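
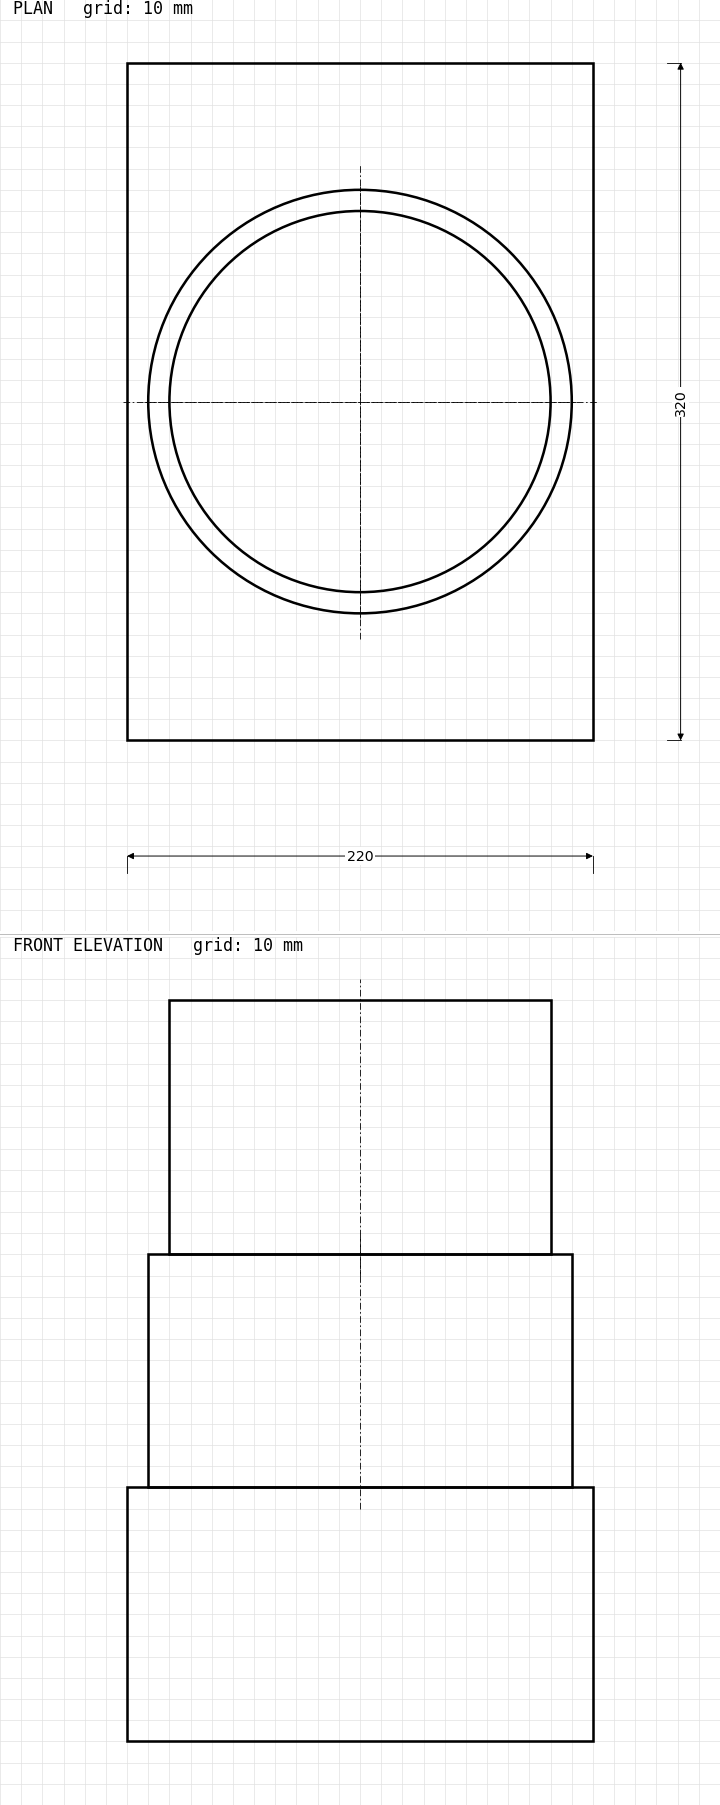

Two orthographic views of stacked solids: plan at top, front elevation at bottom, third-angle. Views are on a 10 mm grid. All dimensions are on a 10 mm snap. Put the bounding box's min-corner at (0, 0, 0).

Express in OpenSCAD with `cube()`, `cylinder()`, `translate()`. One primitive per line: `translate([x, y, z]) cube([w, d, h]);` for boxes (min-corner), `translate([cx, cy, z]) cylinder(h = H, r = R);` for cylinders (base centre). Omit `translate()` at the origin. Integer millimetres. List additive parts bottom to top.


cube([220, 320, 120]);
translate([110, 160, 120]) cylinder(h = 110, r = 100);
translate([110, 160, 230]) cylinder(h = 120, r = 90);


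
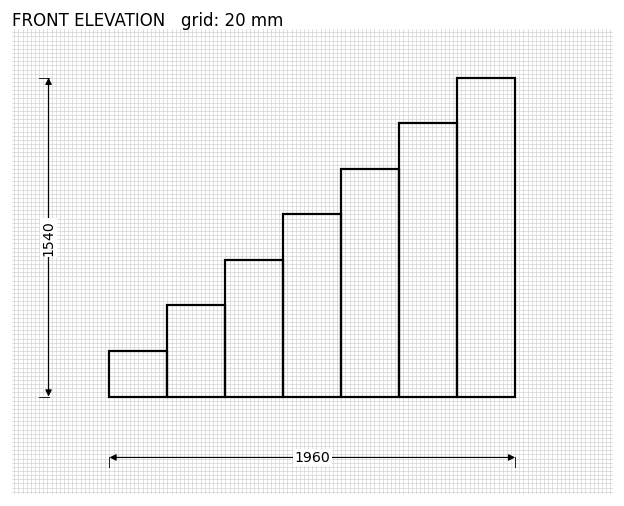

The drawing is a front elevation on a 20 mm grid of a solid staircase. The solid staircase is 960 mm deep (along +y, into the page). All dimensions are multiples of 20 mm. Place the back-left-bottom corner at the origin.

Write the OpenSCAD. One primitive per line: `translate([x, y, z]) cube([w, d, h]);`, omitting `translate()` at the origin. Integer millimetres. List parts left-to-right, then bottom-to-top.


cube([280, 960, 220]);
translate([280, 0, 0]) cube([280, 960, 440]);
translate([560, 0, 0]) cube([280, 960, 660]);
translate([840, 0, 0]) cube([280, 960, 880]);
translate([1120, 0, 0]) cube([280, 960, 1100]);
translate([1400, 0, 0]) cube([280, 960, 1320]);
translate([1680, 0, 0]) cube([280, 960, 1540]);


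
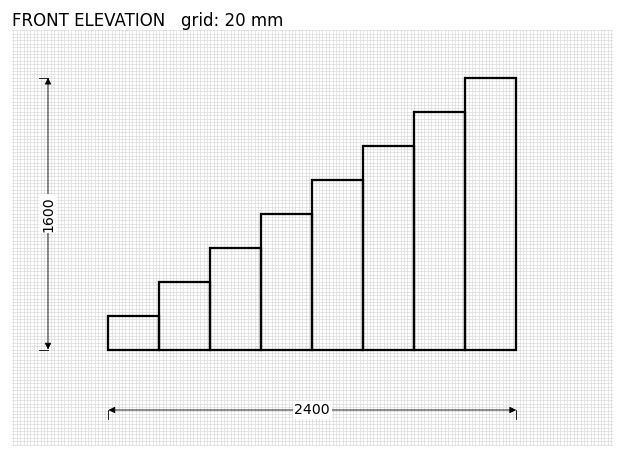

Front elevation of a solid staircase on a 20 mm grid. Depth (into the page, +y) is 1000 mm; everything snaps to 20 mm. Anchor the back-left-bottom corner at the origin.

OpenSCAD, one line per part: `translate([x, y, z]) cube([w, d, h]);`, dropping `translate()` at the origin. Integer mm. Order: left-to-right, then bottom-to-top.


cube([300, 1000, 200]);
translate([300, 0, 0]) cube([300, 1000, 400]);
translate([600, 0, 0]) cube([300, 1000, 600]);
translate([900, 0, 0]) cube([300, 1000, 800]);
translate([1200, 0, 0]) cube([300, 1000, 1000]);
translate([1500, 0, 0]) cube([300, 1000, 1200]);
translate([1800, 0, 0]) cube([300, 1000, 1400]);
translate([2100, 0, 0]) cube([300, 1000, 1600]);


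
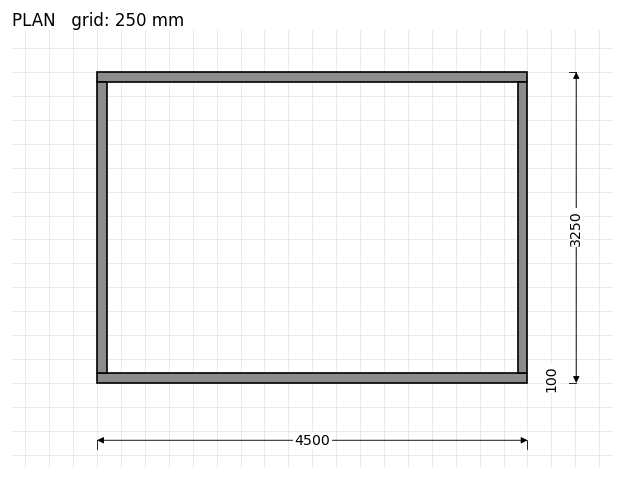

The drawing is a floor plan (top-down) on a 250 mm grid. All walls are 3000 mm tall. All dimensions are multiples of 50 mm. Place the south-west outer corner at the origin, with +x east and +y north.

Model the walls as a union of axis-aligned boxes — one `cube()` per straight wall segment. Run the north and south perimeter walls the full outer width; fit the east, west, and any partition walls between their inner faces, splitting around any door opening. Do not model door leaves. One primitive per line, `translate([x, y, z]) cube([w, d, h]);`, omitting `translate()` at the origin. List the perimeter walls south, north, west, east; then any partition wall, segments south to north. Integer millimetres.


cube([4500, 100, 3000]);
translate([0, 3150, 0]) cube([4500, 100, 3000]);
translate([0, 100, 0]) cube([100, 3050, 3000]);
translate([4400, 100, 0]) cube([100, 3050, 3000]);


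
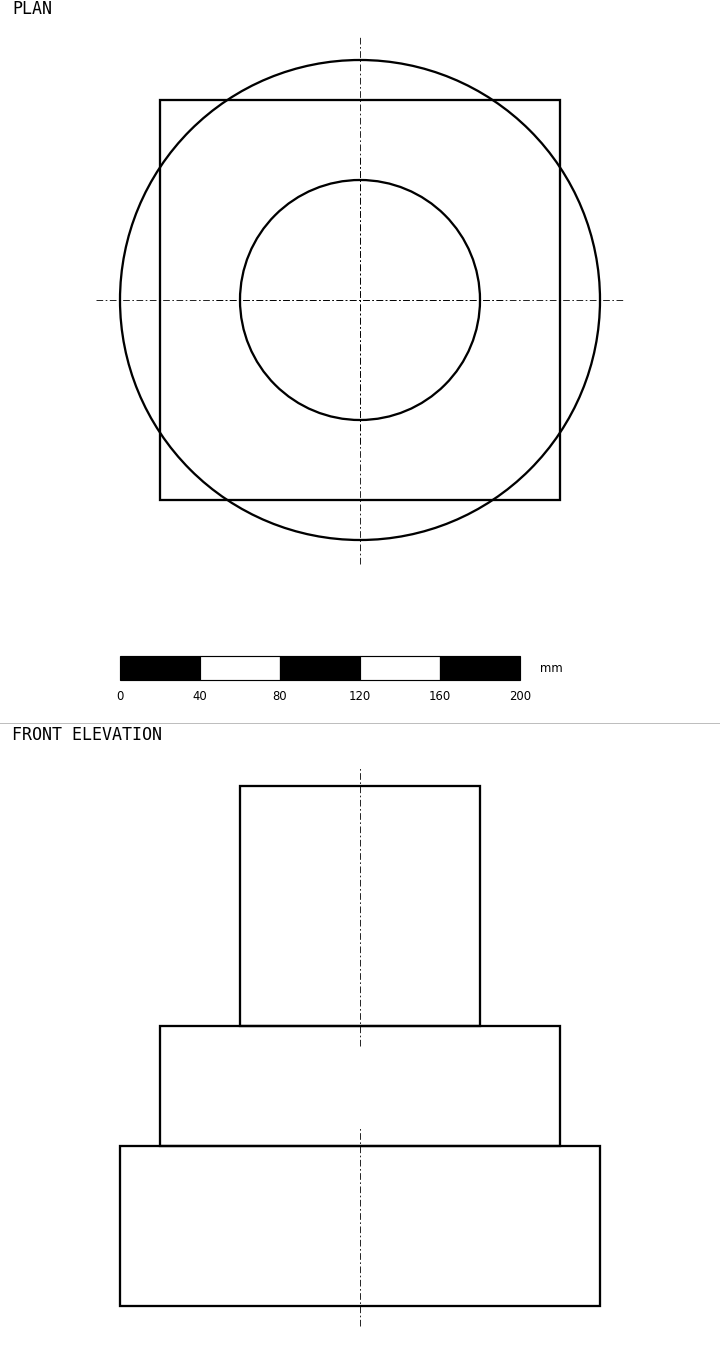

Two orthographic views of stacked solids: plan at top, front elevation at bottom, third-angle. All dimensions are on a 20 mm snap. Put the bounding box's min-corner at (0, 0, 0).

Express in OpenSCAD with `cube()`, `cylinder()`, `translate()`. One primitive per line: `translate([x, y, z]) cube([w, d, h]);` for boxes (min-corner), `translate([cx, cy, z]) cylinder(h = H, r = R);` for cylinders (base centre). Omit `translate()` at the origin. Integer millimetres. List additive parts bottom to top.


translate([120, 120, 0]) cylinder(h = 80, r = 120);
translate([20, 20, 80]) cube([200, 200, 60]);
translate([120, 120, 140]) cylinder(h = 120, r = 60);


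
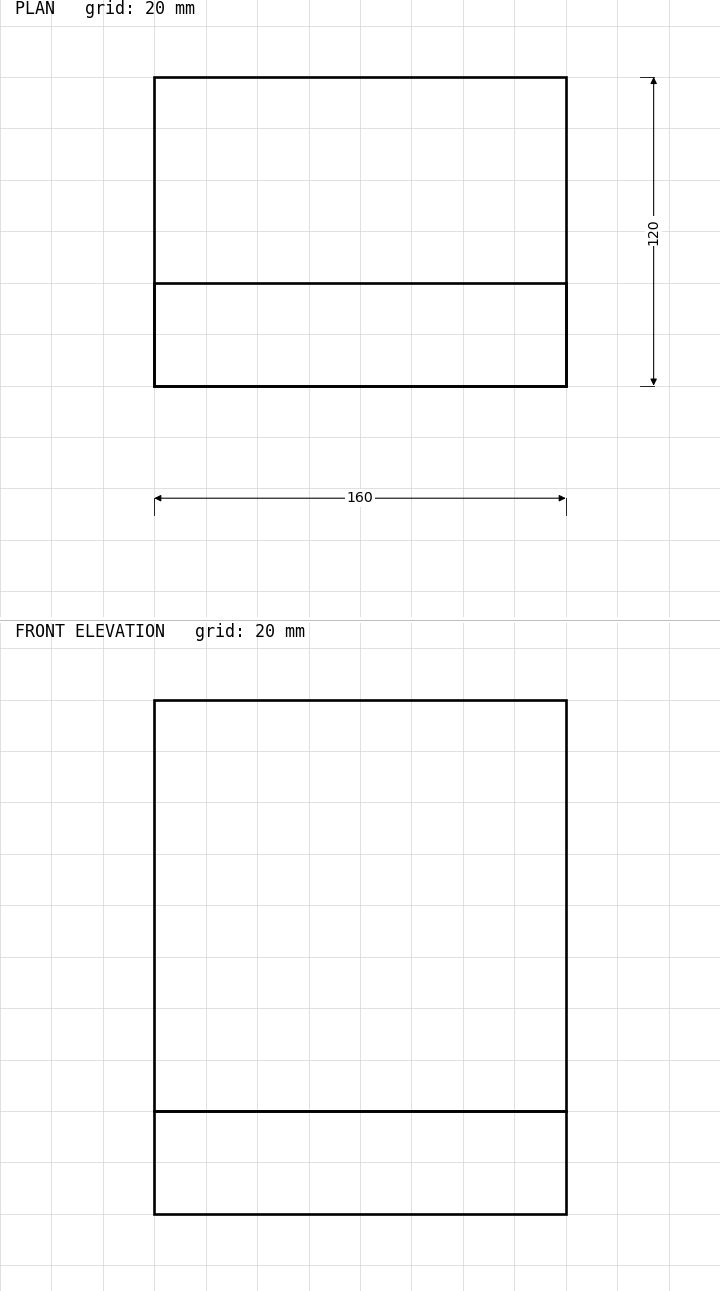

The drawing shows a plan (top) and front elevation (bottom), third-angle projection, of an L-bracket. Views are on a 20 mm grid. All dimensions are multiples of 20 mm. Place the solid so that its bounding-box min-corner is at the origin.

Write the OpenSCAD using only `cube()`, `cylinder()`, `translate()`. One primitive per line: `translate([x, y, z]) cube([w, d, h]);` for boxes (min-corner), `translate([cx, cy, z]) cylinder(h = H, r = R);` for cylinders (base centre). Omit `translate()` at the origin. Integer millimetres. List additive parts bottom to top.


cube([160, 120, 40]);
translate([0, 0, 40]) cube([160, 40, 160]);


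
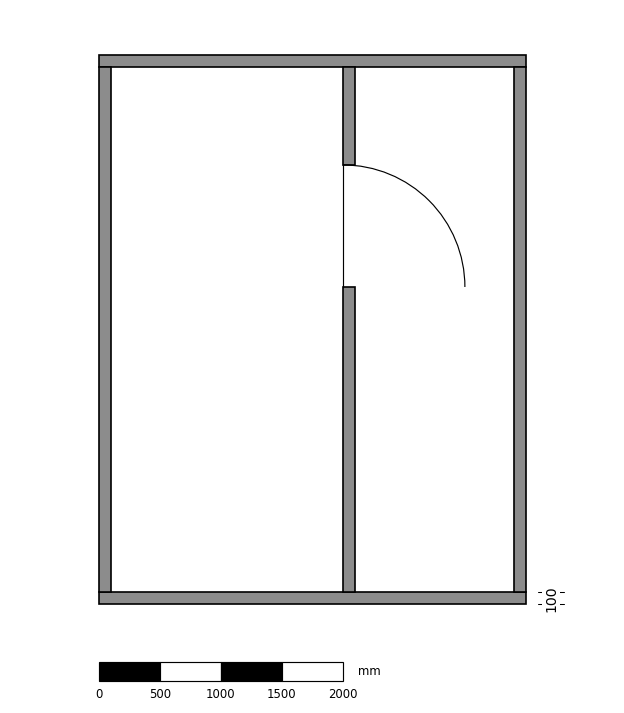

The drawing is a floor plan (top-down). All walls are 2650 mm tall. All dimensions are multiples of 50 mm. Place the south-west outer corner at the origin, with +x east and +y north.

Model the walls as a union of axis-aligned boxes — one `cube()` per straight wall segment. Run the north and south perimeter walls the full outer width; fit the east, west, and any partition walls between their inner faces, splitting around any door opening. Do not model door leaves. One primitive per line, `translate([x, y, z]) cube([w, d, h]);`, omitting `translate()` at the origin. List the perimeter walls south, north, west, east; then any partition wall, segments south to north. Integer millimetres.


cube([3500, 100, 2650]);
translate([0, 4400, 0]) cube([3500, 100, 2650]);
translate([0, 100, 0]) cube([100, 4300, 2650]);
translate([3400, 100, 0]) cube([100, 4300, 2650]);
translate([2000, 100, 0]) cube([100, 2500, 2650]);
translate([2000, 3600, 0]) cube([100, 800, 2650]);


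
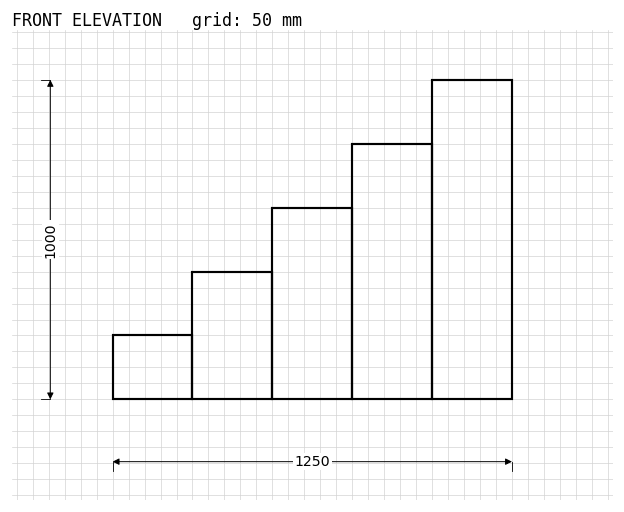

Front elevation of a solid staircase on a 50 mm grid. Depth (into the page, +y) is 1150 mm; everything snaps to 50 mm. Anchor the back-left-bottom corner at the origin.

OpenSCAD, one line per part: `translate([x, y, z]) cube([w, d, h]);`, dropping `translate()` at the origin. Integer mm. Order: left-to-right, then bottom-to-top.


cube([250, 1150, 200]);
translate([250, 0, 0]) cube([250, 1150, 400]);
translate([500, 0, 0]) cube([250, 1150, 600]);
translate([750, 0, 0]) cube([250, 1150, 800]);
translate([1000, 0, 0]) cube([250, 1150, 1000]);


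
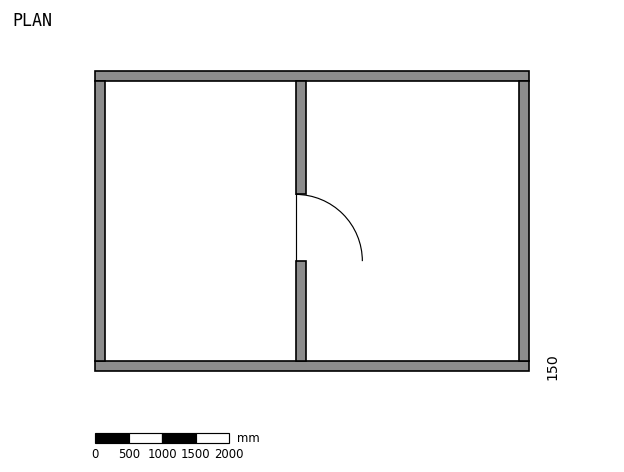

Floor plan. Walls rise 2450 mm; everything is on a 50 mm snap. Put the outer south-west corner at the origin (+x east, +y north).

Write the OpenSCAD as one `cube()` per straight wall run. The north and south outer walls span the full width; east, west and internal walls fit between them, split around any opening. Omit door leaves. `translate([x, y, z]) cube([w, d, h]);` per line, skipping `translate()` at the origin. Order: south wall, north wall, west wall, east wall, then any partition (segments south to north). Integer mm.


cube([6500, 150, 2450]);
translate([0, 4350, 0]) cube([6500, 150, 2450]);
translate([0, 150, 0]) cube([150, 4200, 2450]);
translate([6350, 150, 0]) cube([150, 4200, 2450]);
translate([3000, 150, 0]) cube([150, 1500, 2450]);
translate([3000, 2650, 0]) cube([150, 1700, 2450]);


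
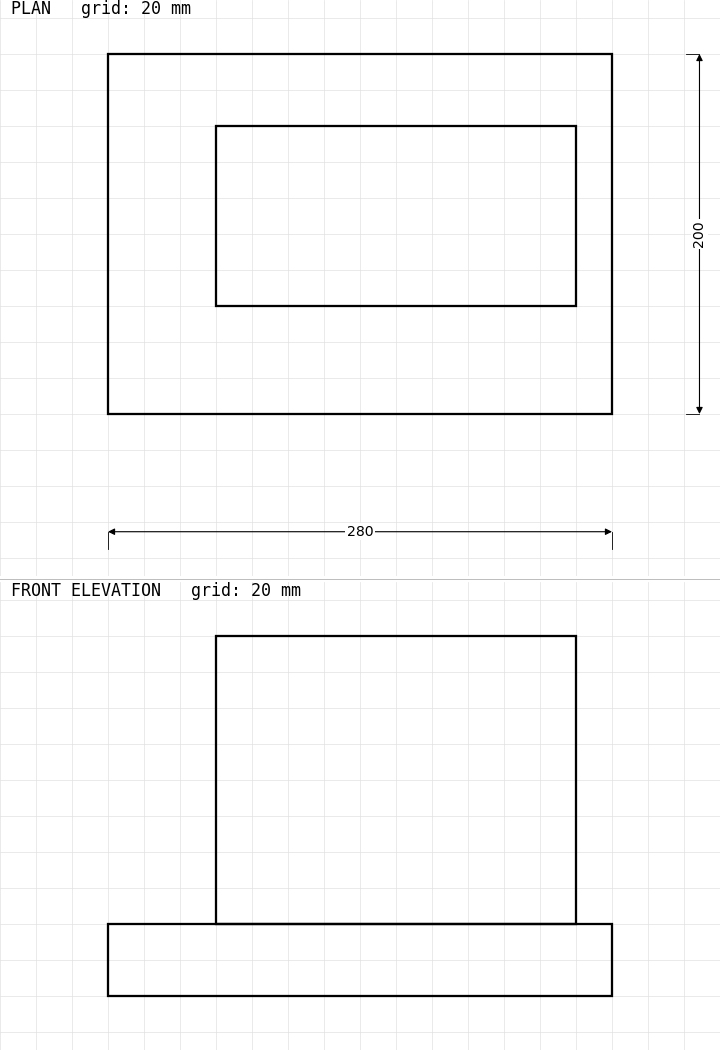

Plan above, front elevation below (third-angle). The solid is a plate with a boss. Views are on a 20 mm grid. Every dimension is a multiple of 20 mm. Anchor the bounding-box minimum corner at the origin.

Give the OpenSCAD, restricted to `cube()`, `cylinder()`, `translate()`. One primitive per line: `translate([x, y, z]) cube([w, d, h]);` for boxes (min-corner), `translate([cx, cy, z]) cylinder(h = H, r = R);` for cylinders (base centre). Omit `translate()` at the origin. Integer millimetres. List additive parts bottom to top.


cube([280, 200, 40]);
translate([60, 60, 40]) cube([200, 100, 160]);


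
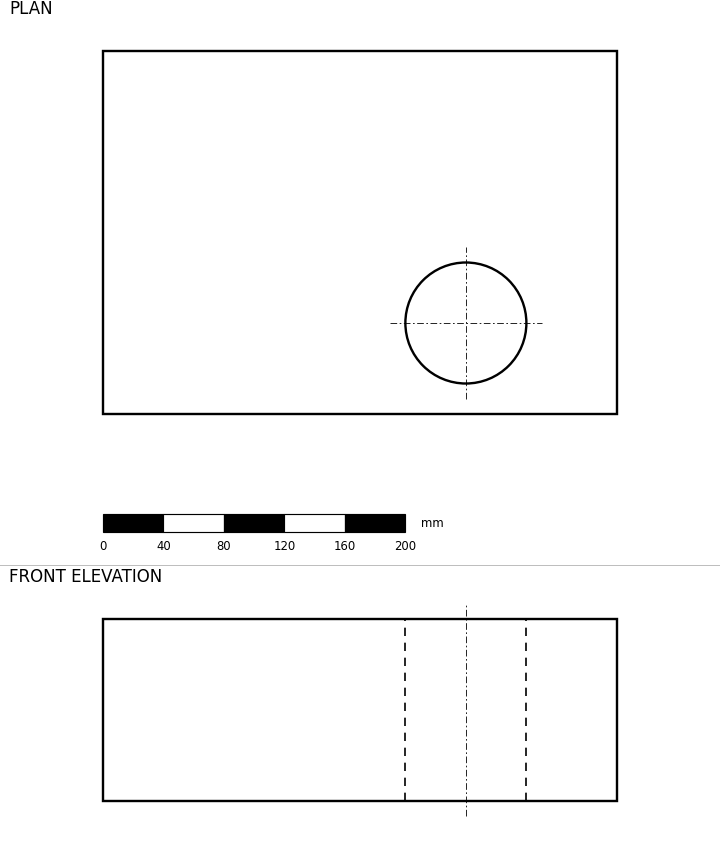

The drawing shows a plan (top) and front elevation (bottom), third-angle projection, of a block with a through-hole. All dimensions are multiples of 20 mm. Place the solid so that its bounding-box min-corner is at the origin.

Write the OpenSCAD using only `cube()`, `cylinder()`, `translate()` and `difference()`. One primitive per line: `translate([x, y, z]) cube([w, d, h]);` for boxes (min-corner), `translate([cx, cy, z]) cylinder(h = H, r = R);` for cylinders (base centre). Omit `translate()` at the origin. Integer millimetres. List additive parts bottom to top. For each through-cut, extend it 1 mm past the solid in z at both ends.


difference() {
  cube([340, 240, 120]);
  translate([240, 60, -1]) cylinder(h = 122, r = 40);
}


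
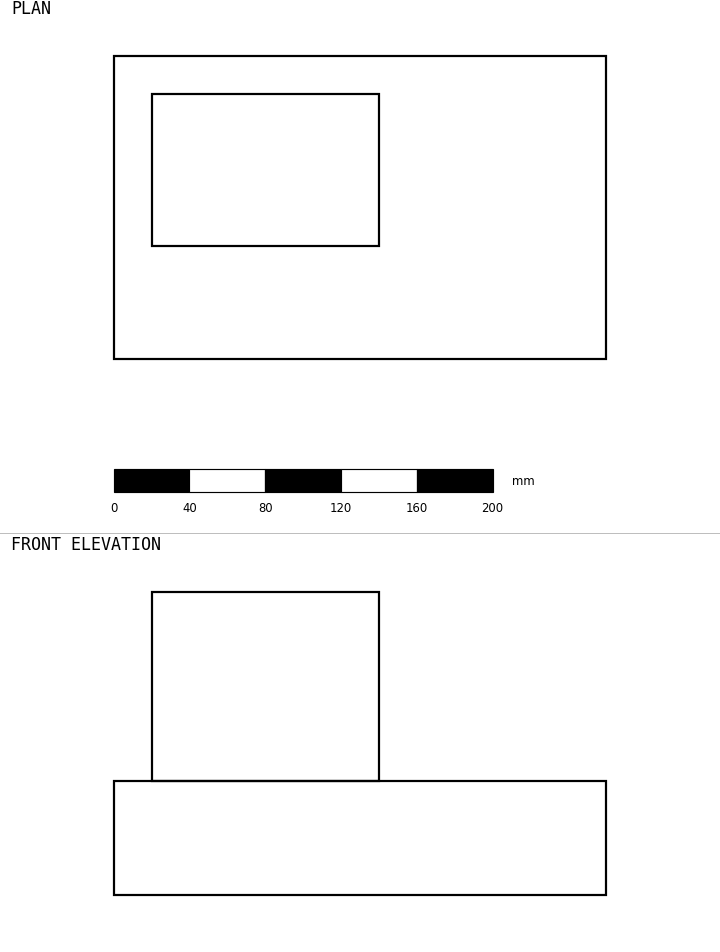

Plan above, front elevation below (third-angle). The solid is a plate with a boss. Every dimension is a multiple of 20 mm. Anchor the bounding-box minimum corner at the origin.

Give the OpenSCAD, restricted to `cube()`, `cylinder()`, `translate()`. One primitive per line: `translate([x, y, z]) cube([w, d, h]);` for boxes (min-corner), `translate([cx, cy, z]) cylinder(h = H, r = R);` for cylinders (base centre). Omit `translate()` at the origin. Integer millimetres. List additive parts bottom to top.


cube([260, 160, 60]);
translate([20, 60, 60]) cube([120, 80, 100]);


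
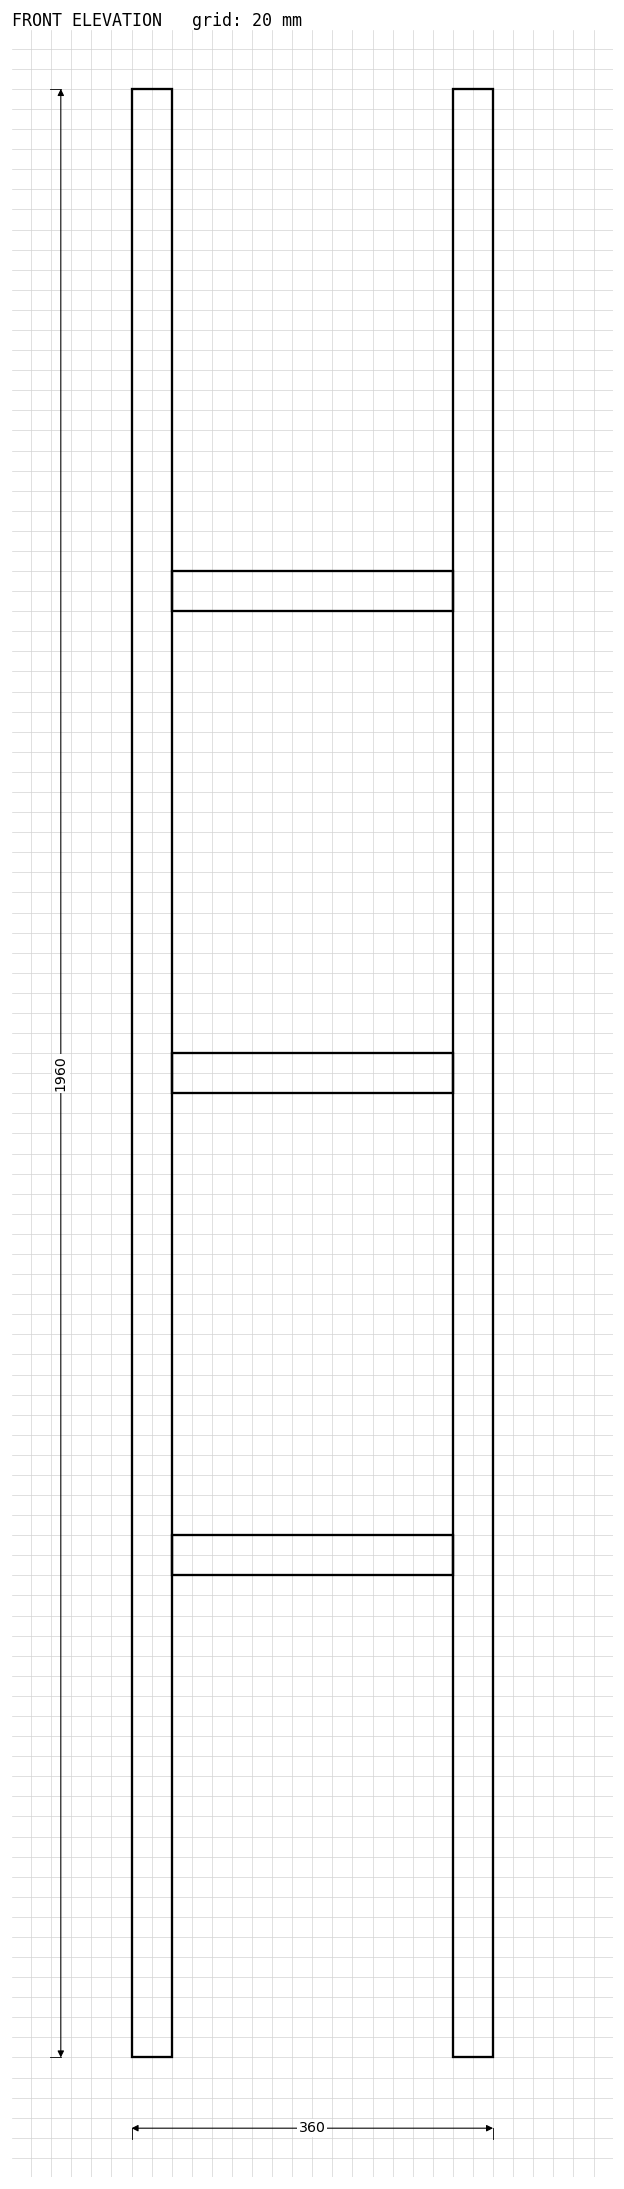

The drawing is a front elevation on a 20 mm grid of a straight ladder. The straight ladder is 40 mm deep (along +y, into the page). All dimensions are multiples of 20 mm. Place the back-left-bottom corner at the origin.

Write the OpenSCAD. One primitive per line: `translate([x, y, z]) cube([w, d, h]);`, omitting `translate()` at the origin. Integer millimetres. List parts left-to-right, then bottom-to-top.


cube([40, 40, 1960]);
translate([40, 0, 480]) cube([280, 40, 40]);
translate([40, 0, 960]) cube([280, 40, 40]);
translate([40, 0, 1440]) cube([280, 40, 40]);
translate([320, 0, 0]) cube([40, 40, 1960]);


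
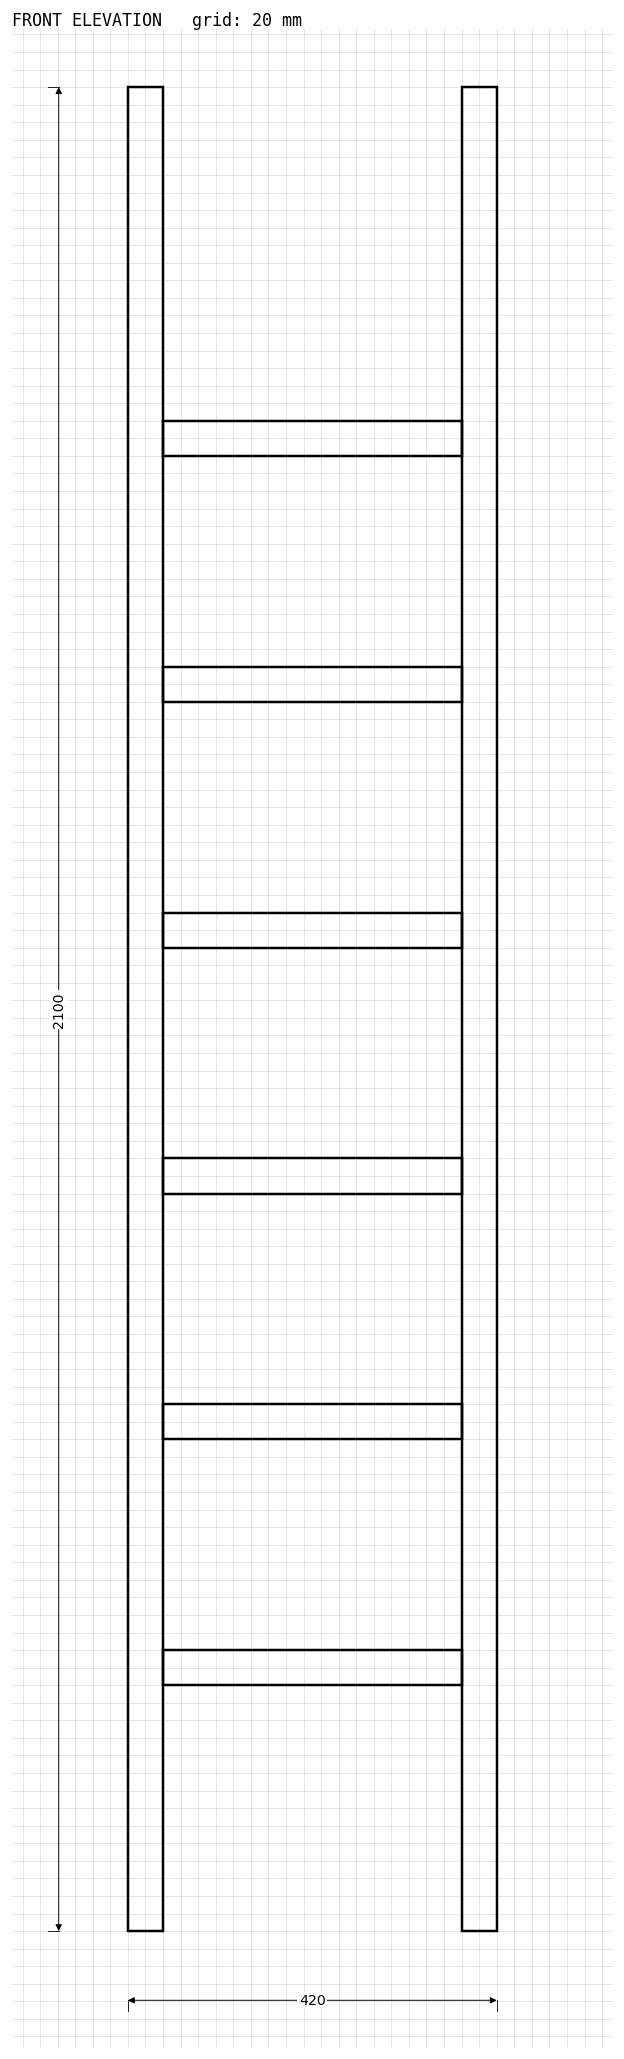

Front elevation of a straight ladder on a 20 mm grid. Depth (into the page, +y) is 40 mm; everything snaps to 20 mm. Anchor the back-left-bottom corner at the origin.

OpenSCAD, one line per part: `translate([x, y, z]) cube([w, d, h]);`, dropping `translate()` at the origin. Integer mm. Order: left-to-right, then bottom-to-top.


cube([40, 40, 2100]);
translate([40, 0, 280]) cube([340, 40, 40]);
translate([40, 0, 560]) cube([340, 40, 40]);
translate([40, 0, 840]) cube([340, 40, 40]);
translate([40, 0, 1120]) cube([340, 40, 40]);
translate([40, 0, 1400]) cube([340, 40, 40]);
translate([40, 0, 1680]) cube([340, 40, 40]);
translate([380, 0, 0]) cube([40, 40, 2100]);


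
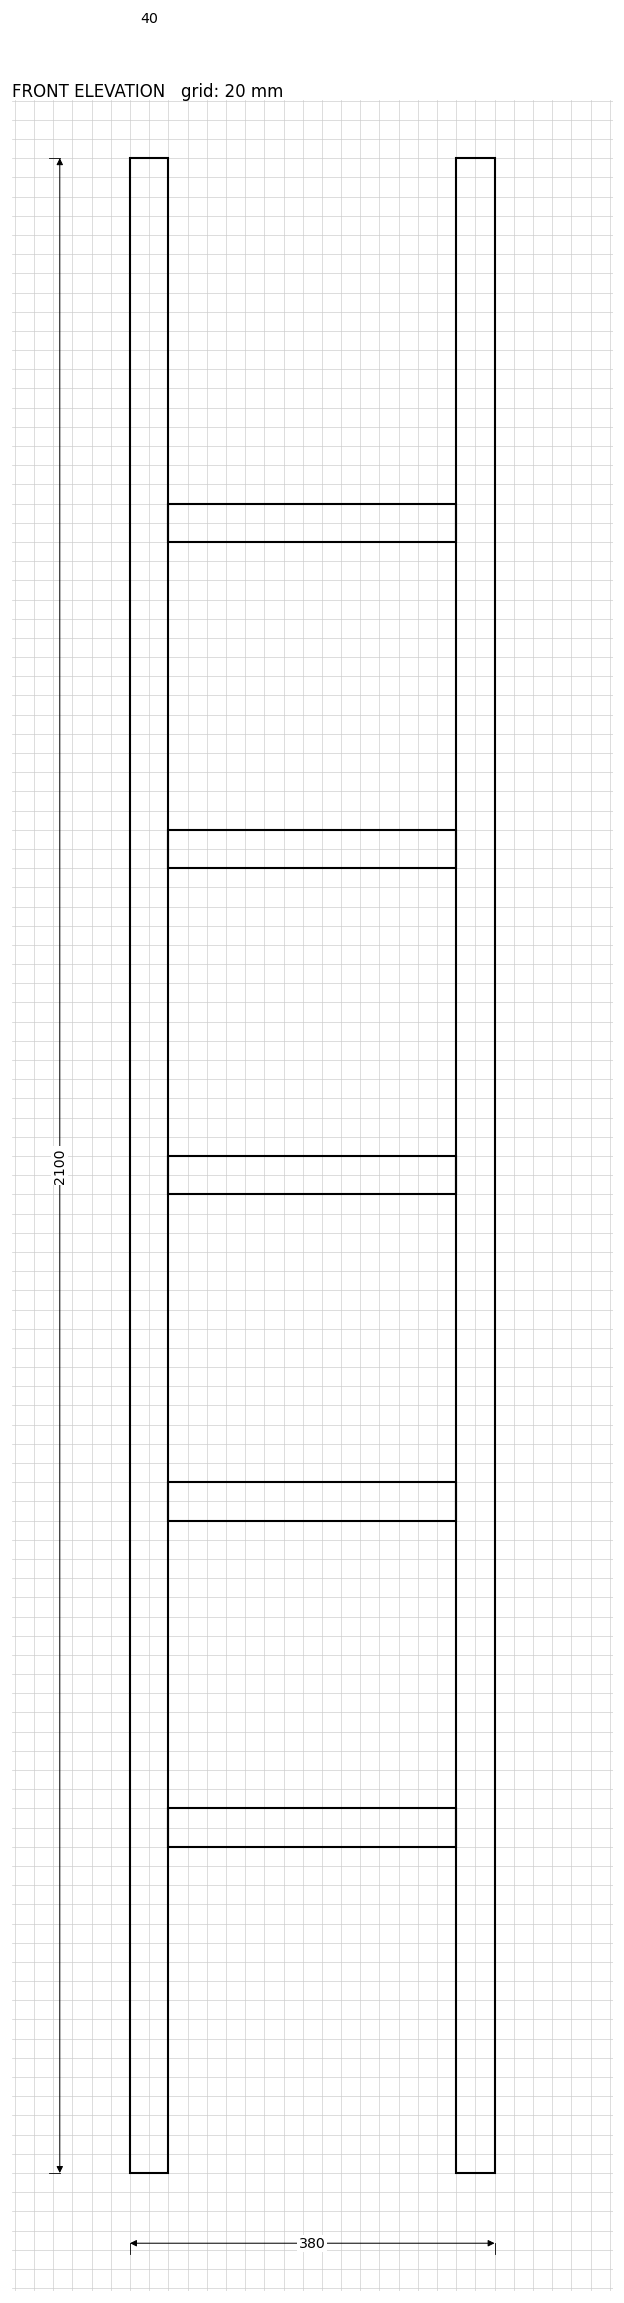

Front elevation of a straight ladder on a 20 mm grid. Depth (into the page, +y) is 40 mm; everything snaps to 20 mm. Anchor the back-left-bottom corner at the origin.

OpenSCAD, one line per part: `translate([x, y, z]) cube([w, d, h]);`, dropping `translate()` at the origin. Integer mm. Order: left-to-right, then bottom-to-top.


cube([40, 40, 2100]);
translate([40, 0, 340]) cube([300, 40, 40]);
translate([40, 0, 680]) cube([300, 40, 40]);
translate([40, 0, 1020]) cube([300, 40, 40]);
translate([40, 0, 1360]) cube([300, 40, 40]);
translate([40, 0, 1700]) cube([300, 40, 40]);
translate([340, 0, 0]) cube([40, 40, 2100]);


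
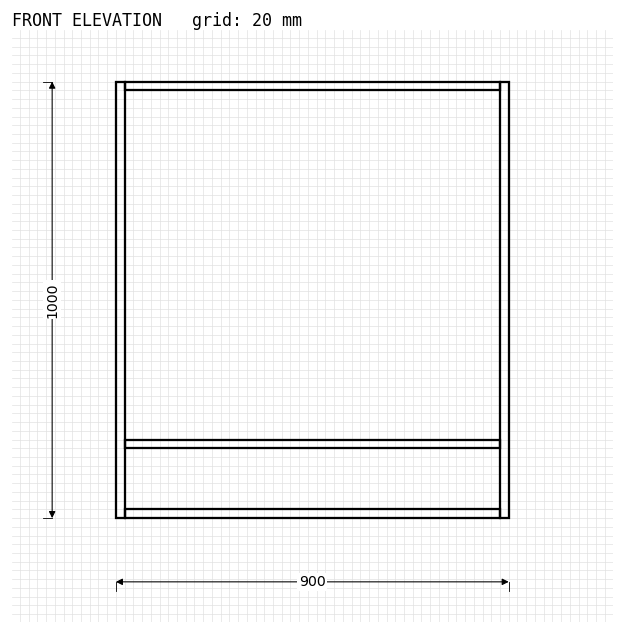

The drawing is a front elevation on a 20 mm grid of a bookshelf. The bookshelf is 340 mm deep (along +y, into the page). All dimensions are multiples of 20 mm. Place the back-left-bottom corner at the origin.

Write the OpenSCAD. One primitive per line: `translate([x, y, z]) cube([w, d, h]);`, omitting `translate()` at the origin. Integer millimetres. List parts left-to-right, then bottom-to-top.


cube([20, 340, 1000]);
translate([20, 0, 0]) cube([860, 340, 20]);
translate([20, 0, 160]) cube([860, 340, 20]);
translate([20, 0, 980]) cube([860, 340, 20]);
translate([880, 0, 0]) cube([20, 340, 1000]);


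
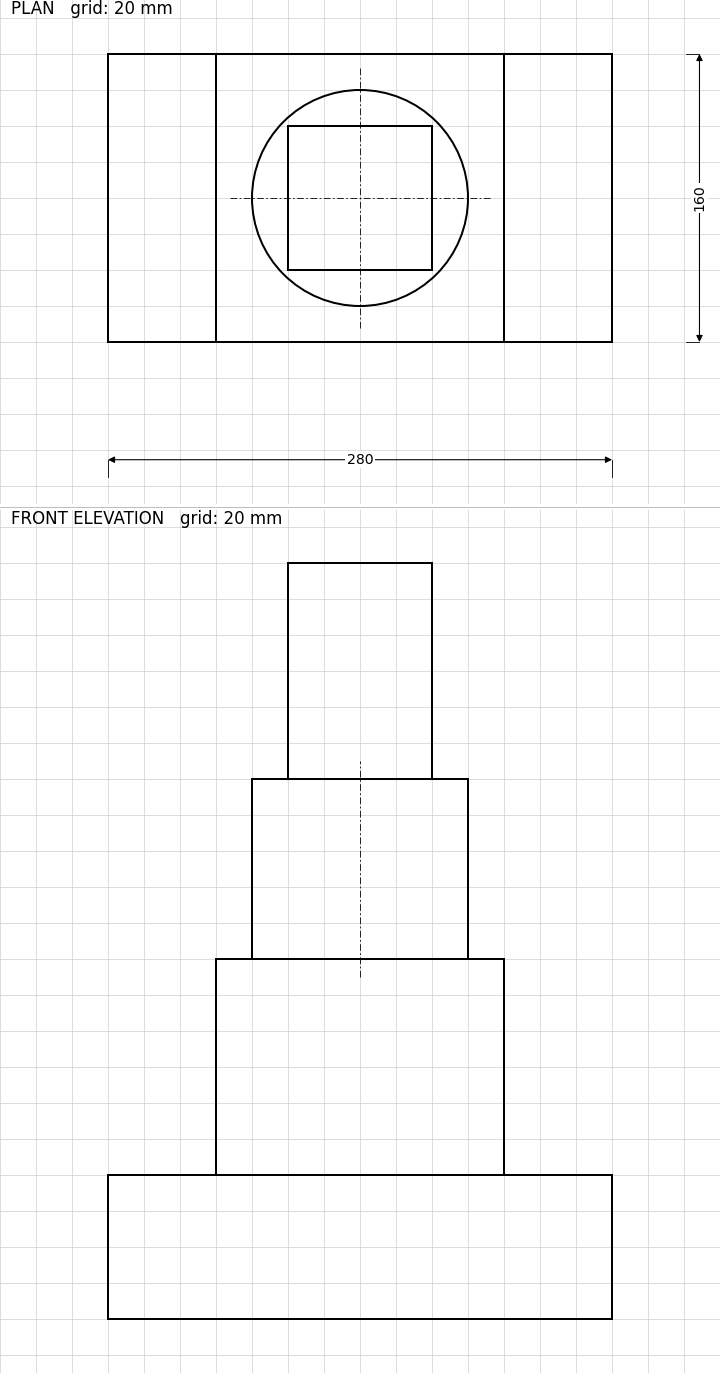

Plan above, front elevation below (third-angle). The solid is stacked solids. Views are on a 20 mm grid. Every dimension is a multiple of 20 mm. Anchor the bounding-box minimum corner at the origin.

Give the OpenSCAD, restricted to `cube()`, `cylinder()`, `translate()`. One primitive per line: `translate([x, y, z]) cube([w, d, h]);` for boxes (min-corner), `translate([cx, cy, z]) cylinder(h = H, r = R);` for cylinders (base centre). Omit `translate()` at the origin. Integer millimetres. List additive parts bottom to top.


cube([280, 160, 80]);
translate([60, 0, 80]) cube([160, 160, 120]);
translate([140, 80, 200]) cylinder(h = 100, r = 60);
translate([100, 40, 300]) cube([80, 80, 120]);


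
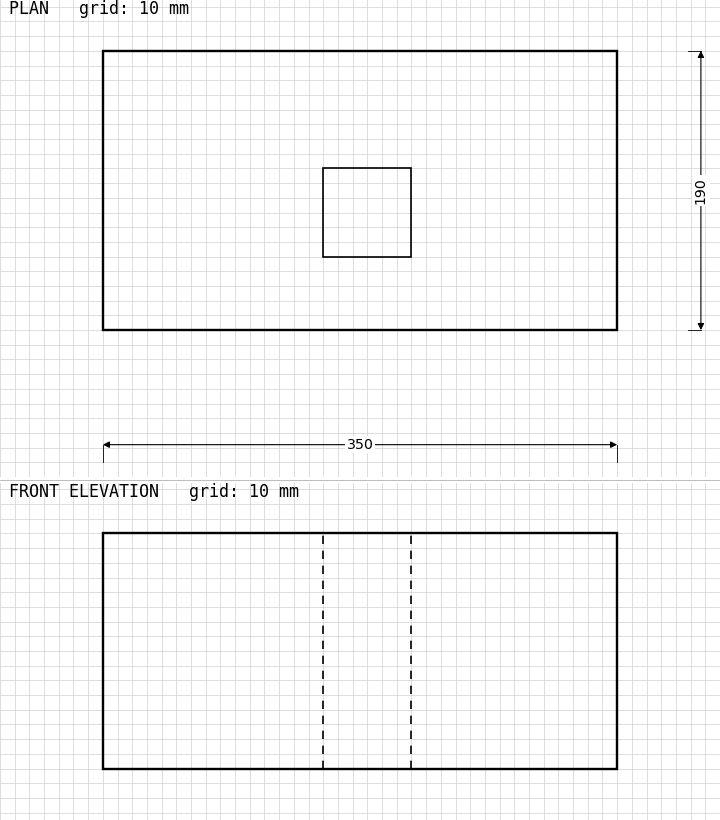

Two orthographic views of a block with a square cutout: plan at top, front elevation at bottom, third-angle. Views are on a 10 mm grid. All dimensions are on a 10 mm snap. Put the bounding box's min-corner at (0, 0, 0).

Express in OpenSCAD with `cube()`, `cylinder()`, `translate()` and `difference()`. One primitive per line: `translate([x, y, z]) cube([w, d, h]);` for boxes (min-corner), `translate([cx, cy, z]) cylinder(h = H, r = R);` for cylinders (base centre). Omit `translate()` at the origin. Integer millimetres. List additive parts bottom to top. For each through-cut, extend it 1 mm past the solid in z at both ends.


difference() {
  cube([350, 190, 160]);
  translate([150, 50, -1]) cube([60, 60, 162]);
}


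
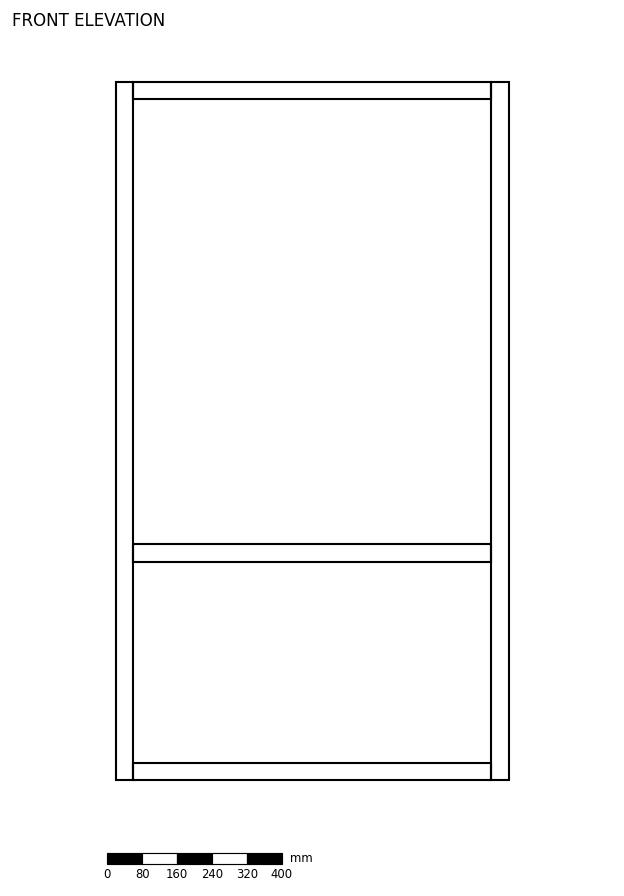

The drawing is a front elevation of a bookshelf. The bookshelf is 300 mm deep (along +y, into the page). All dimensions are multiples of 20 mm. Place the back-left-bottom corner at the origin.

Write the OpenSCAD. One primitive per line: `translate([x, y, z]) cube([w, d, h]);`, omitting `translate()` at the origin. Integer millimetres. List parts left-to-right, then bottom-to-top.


cube([40, 300, 1600]);
translate([40, 0, 0]) cube([820, 300, 40]);
translate([40, 0, 500]) cube([820, 300, 40]);
translate([40, 0, 1560]) cube([820, 300, 40]);
translate([860, 0, 0]) cube([40, 300, 1600]);


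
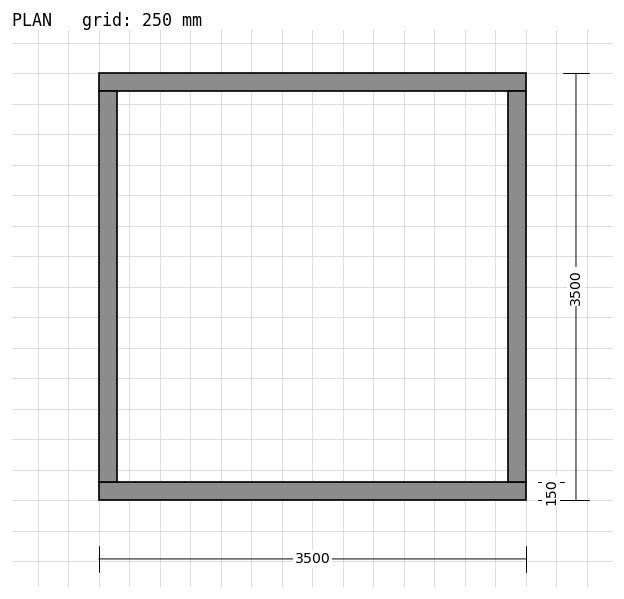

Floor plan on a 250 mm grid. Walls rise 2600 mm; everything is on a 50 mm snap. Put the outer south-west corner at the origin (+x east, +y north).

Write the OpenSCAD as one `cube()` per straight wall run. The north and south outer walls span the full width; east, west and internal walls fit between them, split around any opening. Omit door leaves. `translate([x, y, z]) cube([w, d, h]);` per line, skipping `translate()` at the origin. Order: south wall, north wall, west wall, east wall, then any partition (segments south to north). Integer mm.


cube([3500, 150, 2600]);
translate([0, 3350, 0]) cube([3500, 150, 2600]);
translate([0, 150, 0]) cube([150, 3200, 2600]);
translate([3350, 150, 0]) cube([150, 3200, 2600]);


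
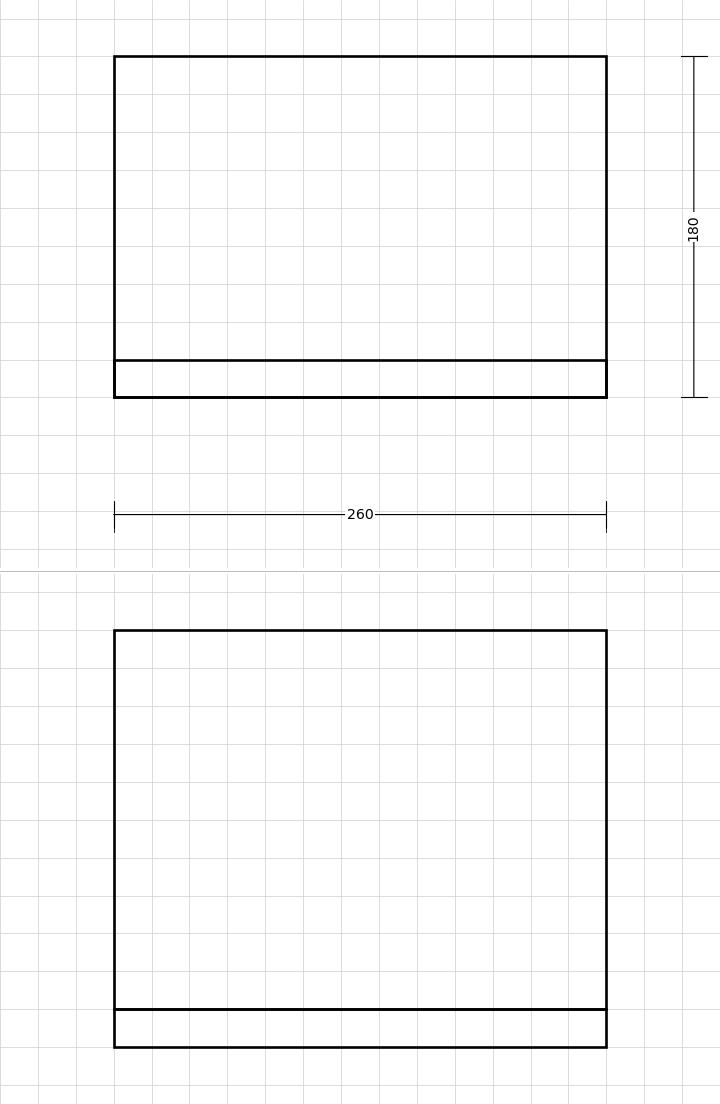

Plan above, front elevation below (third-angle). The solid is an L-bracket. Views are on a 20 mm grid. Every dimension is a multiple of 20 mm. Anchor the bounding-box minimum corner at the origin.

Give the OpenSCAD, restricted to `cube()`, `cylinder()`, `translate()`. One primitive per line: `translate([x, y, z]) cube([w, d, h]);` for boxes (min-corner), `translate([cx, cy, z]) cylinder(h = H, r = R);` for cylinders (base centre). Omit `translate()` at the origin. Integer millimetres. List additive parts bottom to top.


cube([260, 180, 20]);
translate([0, 0, 20]) cube([260, 20, 200]);


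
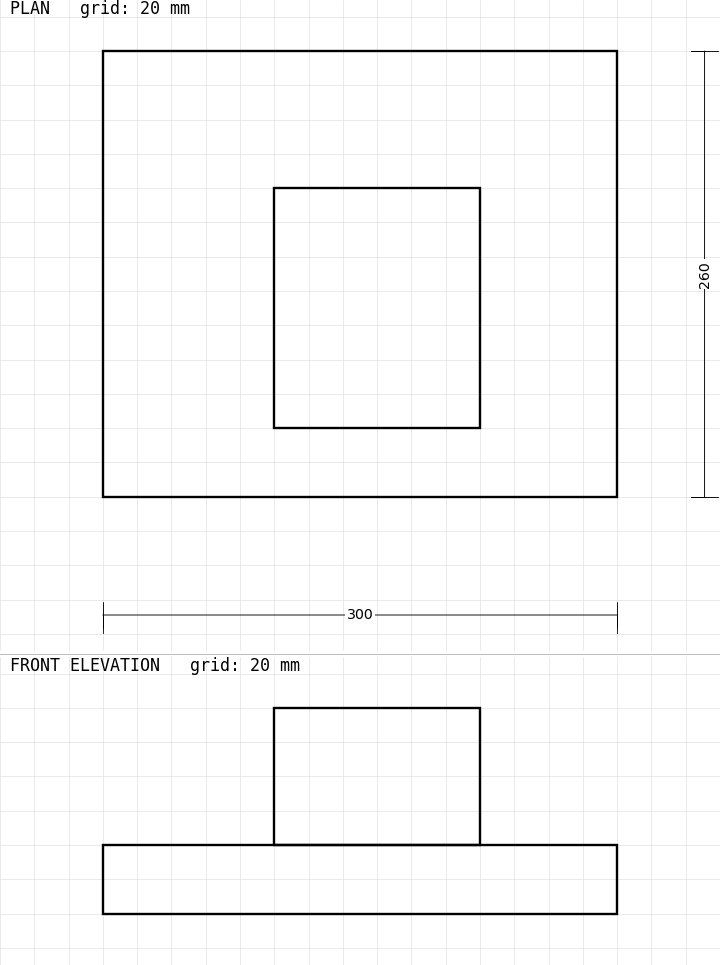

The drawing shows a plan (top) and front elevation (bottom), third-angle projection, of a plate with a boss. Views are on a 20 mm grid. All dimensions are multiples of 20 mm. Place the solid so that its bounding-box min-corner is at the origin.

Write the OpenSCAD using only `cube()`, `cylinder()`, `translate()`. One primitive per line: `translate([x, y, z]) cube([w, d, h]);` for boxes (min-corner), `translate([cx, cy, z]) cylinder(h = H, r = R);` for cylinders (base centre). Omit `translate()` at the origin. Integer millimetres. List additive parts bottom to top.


cube([300, 260, 40]);
translate([100, 40, 40]) cube([120, 140, 80]);


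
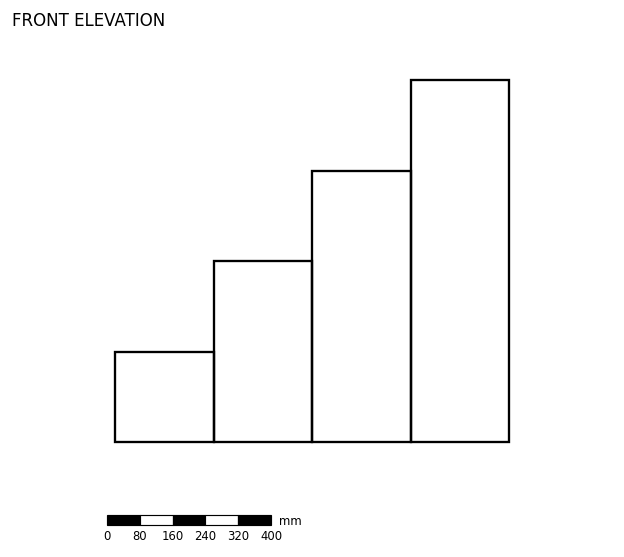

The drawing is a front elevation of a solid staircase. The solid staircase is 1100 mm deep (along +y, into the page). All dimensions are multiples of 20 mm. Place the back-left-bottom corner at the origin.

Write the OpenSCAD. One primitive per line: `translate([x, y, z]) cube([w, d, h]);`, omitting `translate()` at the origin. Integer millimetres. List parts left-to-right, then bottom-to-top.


cube([240, 1100, 220]);
translate([240, 0, 0]) cube([240, 1100, 440]);
translate([480, 0, 0]) cube([240, 1100, 660]);
translate([720, 0, 0]) cube([240, 1100, 880]);


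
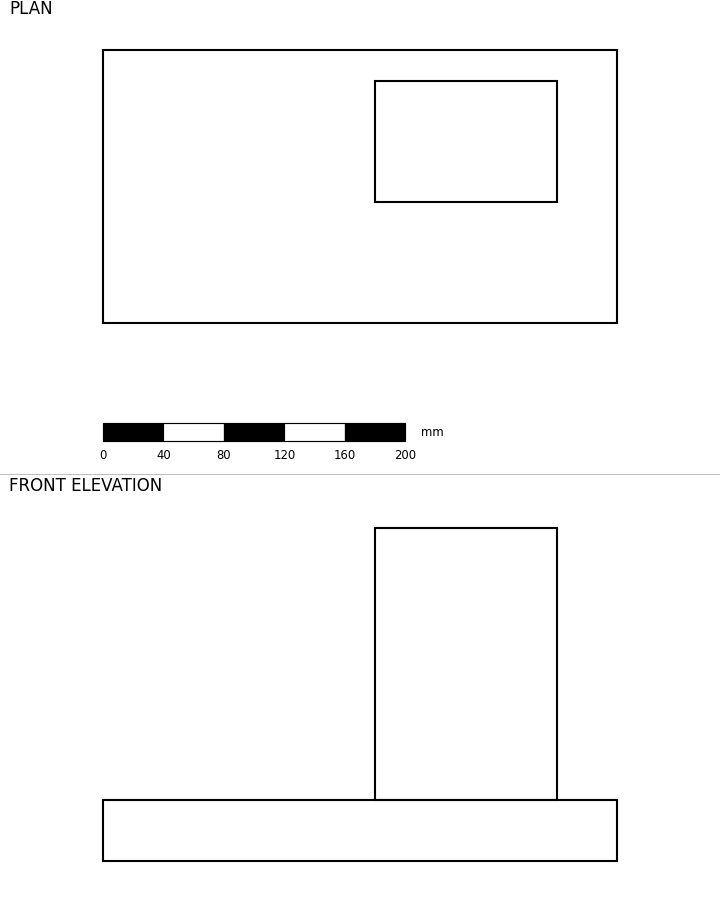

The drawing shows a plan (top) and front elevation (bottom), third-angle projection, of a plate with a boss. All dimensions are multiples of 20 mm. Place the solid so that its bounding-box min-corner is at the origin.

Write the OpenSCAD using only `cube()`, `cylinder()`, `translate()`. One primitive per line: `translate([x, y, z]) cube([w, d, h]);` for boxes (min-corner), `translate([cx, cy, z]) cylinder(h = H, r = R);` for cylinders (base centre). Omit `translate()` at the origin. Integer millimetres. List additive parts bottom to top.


cube([340, 180, 40]);
translate([180, 80, 40]) cube([120, 80, 180]);


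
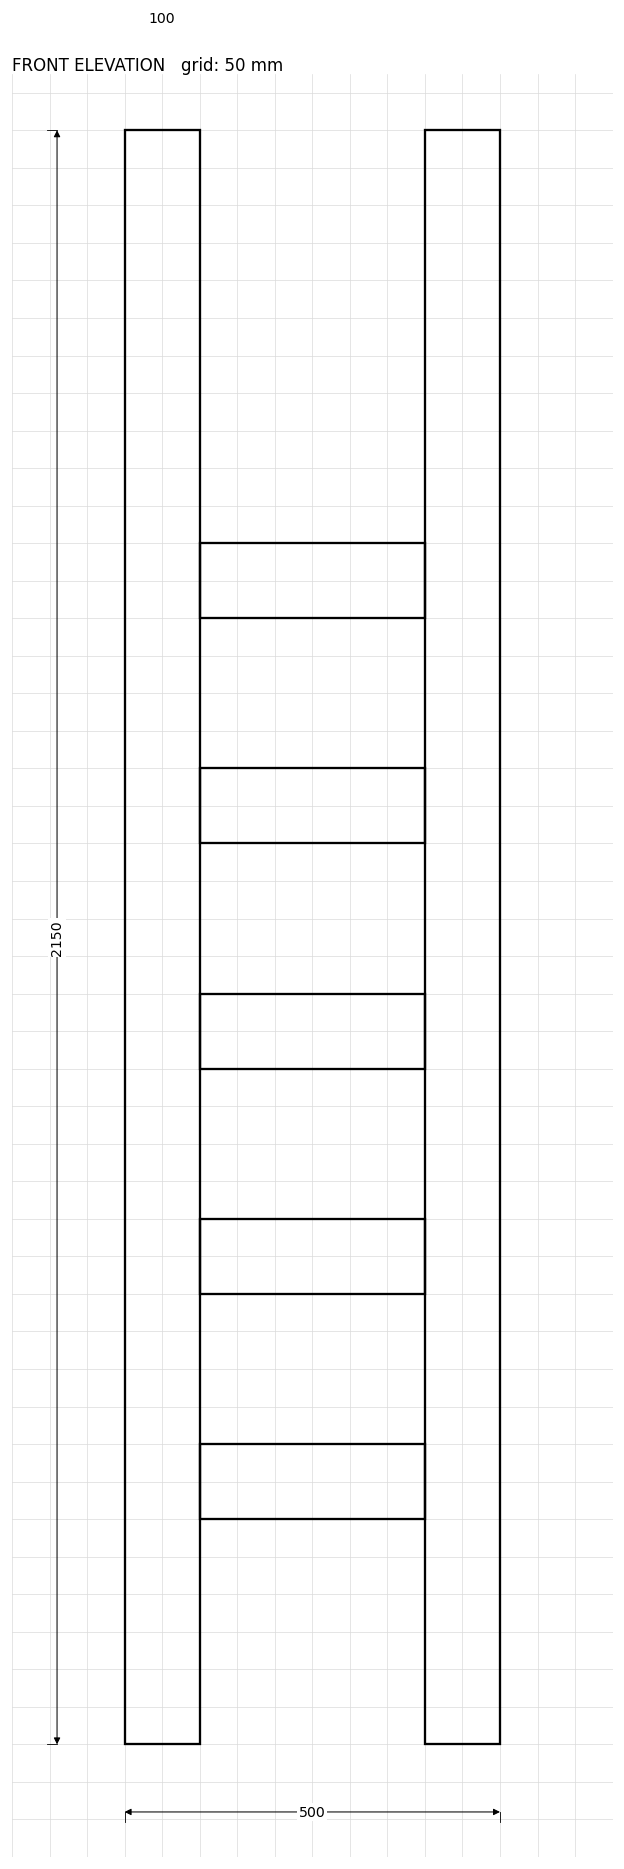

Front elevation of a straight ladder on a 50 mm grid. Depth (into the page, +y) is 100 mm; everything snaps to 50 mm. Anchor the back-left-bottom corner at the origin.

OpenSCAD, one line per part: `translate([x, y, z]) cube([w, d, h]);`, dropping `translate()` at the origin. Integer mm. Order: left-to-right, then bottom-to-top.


cube([100, 100, 2150]);
translate([100, 0, 300]) cube([300, 100, 100]);
translate([100, 0, 600]) cube([300, 100, 100]);
translate([100, 0, 900]) cube([300, 100, 100]);
translate([100, 0, 1200]) cube([300, 100, 100]);
translate([100, 0, 1500]) cube([300, 100, 100]);
translate([400, 0, 0]) cube([100, 100, 2150]);


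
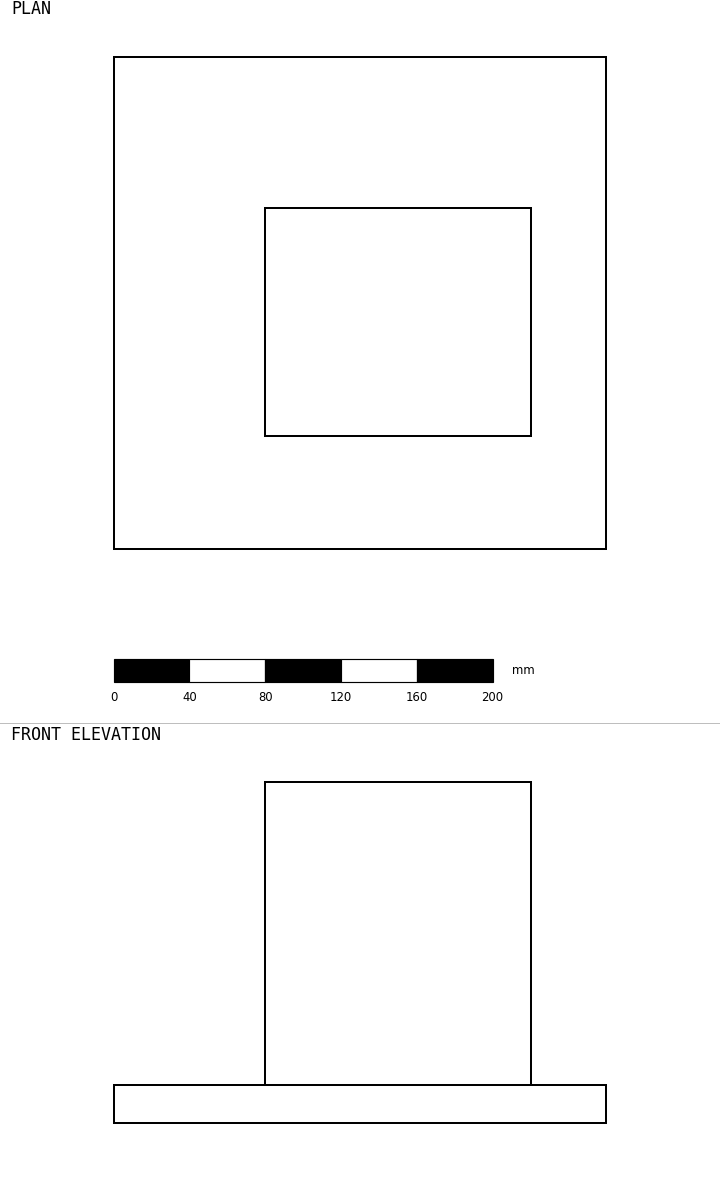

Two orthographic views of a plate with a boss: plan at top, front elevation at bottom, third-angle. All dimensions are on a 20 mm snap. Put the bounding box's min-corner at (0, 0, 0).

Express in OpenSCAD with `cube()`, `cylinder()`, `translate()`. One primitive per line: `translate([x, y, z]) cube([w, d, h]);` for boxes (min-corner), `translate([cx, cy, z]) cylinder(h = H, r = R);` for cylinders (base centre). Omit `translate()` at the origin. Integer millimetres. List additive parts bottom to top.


cube([260, 260, 20]);
translate([80, 60, 20]) cube([140, 120, 160]);


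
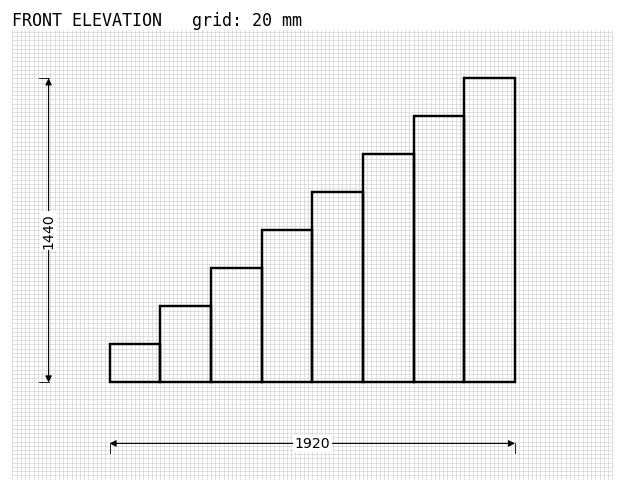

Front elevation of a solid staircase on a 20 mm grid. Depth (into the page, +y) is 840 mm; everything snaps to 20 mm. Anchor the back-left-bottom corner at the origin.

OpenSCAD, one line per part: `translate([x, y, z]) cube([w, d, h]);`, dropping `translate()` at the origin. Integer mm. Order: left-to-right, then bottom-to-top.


cube([240, 840, 180]);
translate([240, 0, 0]) cube([240, 840, 360]);
translate([480, 0, 0]) cube([240, 840, 540]);
translate([720, 0, 0]) cube([240, 840, 720]);
translate([960, 0, 0]) cube([240, 840, 900]);
translate([1200, 0, 0]) cube([240, 840, 1080]);
translate([1440, 0, 0]) cube([240, 840, 1260]);
translate([1680, 0, 0]) cube([240, 840, 1440]);


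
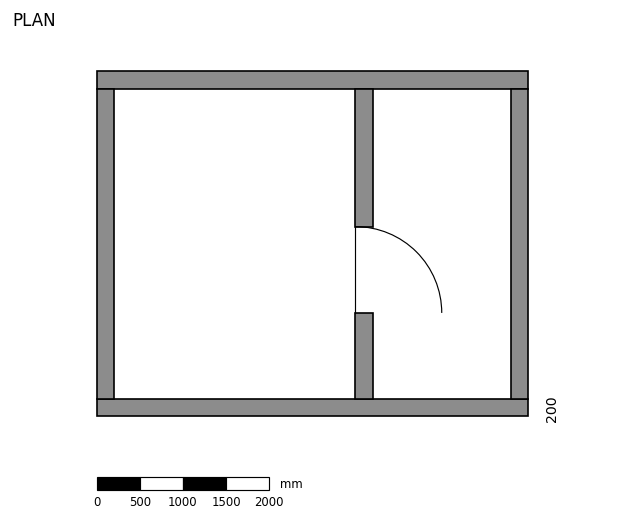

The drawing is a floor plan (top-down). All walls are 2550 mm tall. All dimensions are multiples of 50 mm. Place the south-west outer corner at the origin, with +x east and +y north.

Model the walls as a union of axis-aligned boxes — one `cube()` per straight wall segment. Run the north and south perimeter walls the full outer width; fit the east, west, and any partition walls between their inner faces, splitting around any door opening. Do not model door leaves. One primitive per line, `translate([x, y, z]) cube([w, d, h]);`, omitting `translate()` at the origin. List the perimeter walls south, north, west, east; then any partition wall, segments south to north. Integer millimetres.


cube([5000, 200, 2550]);
translate([0, 3800, 0]) cube([5000, 200, 2550]);
translate([0, 200, 0]) cube([200, 3600, 2550]);
translate([4800, 200, 0]) cube([200, 3600, 2550]);
translate([3000, 200, 0]) cube([200, 1000, 2550]);
translate([3000, 2200, 0]) cube([200, 1600, 2550]);


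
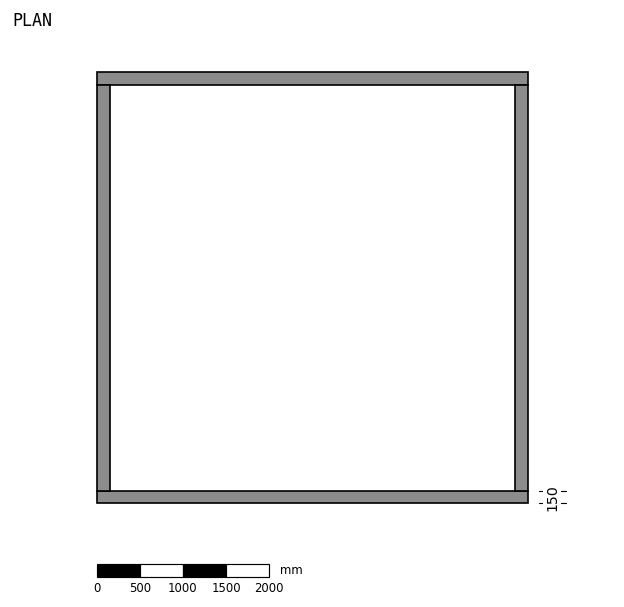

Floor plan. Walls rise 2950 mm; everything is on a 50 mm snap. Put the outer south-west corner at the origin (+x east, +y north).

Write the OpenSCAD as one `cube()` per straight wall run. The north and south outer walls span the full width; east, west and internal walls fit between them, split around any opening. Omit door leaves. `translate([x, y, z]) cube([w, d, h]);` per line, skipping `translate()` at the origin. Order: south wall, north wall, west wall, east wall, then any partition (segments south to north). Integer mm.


cube([5000, 150, 2950]);
translate([0, 4850, 0]) cube([5000, 150, 2950]);
translate([0, 150, 0]) cube([150, 4700, 2950]);
translate([4850, 150, 0]) cube([150, 4700, 2950]);


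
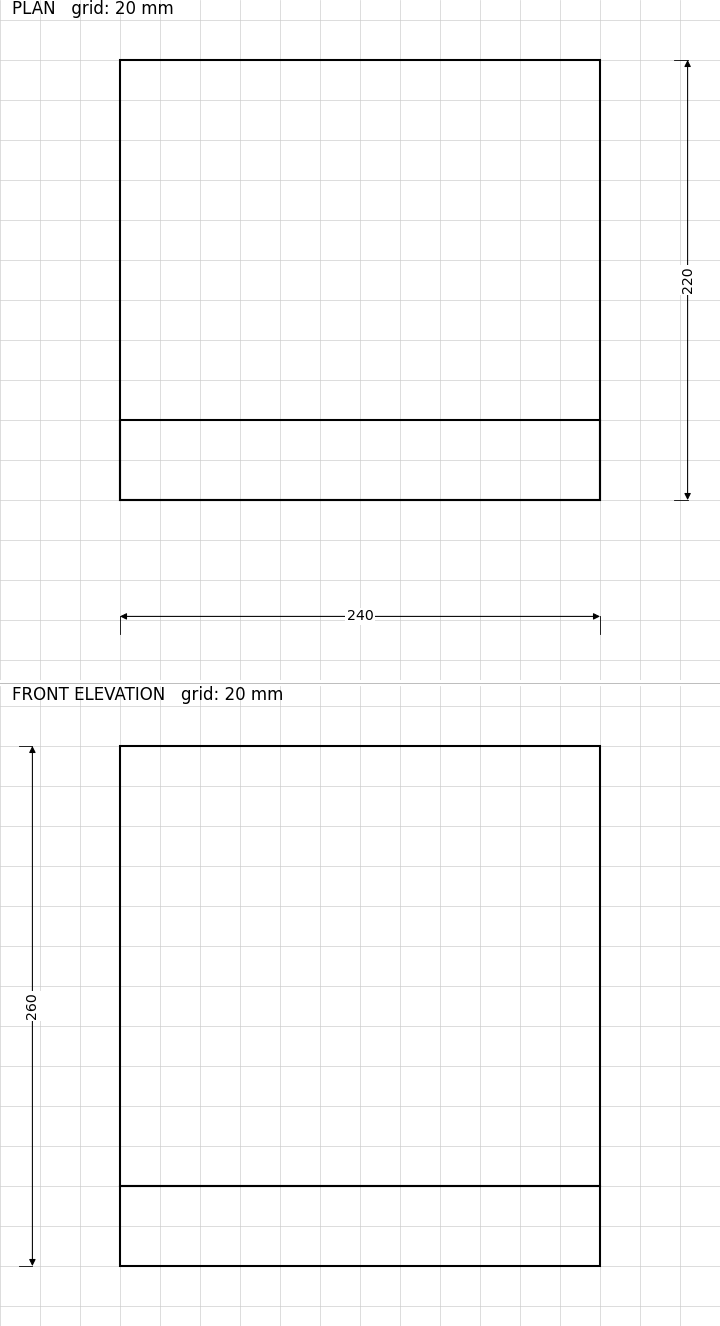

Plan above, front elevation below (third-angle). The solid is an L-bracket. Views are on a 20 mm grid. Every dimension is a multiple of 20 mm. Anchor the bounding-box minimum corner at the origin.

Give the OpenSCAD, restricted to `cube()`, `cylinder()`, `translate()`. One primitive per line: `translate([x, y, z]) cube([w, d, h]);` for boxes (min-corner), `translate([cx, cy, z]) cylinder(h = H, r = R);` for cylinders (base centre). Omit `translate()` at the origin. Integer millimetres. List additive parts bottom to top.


cube([240, 220, 40]);
translate([0, 0, 40]) cube([240, 40, 220]);


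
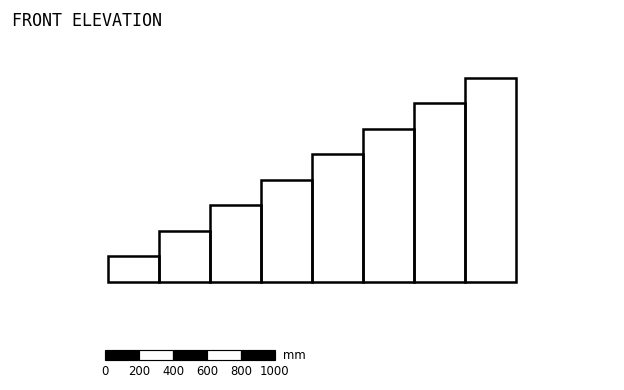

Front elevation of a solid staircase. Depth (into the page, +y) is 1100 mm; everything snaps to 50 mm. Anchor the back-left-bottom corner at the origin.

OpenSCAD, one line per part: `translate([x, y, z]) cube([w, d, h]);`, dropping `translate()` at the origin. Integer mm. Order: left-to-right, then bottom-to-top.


cube([300, 1100, 150]);
translate([300, 0, 0]) cube([300, 1100, 300]);
translate([600, 0, 0]) cube([300, 1100, 450]);
translate([900, 0, 0]) cube([300, 1100, 600]);
translate([1200, 0, 0]) cube([300, 1100, 750]);
translate([1500, 0, 0]) cube([300, 1100, 900]);
translate([1800, 0, 0]) cube([300, 1100, 1050]);
translate([2100, 0, 0]) cube([300, 1100, 1200]);


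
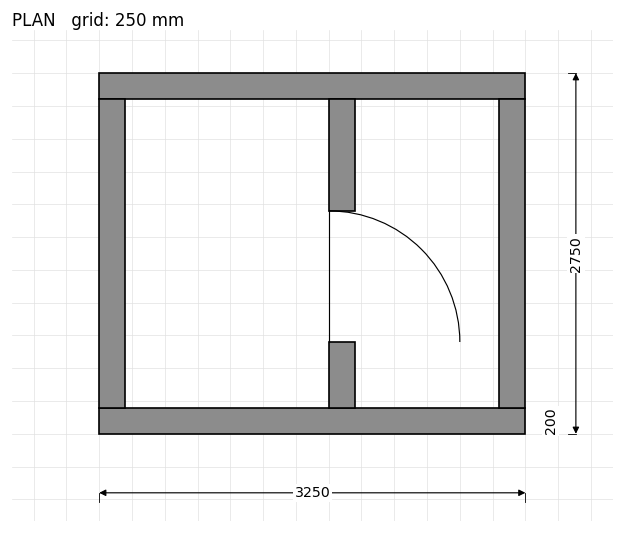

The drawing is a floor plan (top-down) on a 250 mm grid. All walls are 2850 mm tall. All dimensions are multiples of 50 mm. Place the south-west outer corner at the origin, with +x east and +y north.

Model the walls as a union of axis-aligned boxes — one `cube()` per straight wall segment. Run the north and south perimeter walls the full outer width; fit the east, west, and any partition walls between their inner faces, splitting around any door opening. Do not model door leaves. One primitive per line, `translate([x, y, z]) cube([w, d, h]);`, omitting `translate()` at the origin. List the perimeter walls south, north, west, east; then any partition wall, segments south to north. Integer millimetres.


cube([3250, 200, 2850]);
translate([0, 2550, 0]) cube([3250, 200, 2850]);
translate([0, 200, 0]) cube([200, 2350, 2850]);
translate([3050, 200, 0]) cube([200, 2350, 2850]);
translate([1750, 200, 0]) cube([200, 500, 2850]);
translate([1750, 1700, 0]) cube([200, 850, 2850]);


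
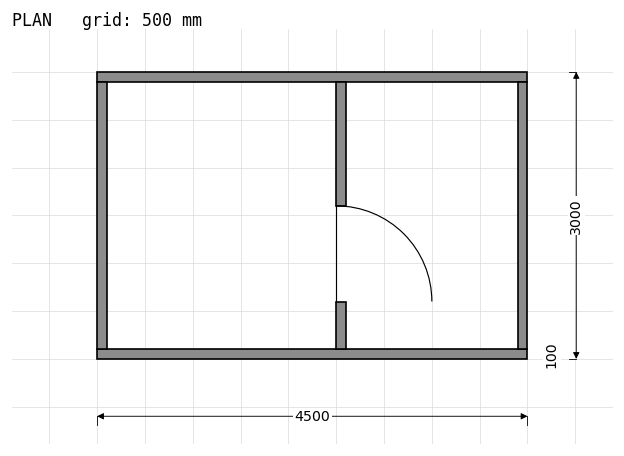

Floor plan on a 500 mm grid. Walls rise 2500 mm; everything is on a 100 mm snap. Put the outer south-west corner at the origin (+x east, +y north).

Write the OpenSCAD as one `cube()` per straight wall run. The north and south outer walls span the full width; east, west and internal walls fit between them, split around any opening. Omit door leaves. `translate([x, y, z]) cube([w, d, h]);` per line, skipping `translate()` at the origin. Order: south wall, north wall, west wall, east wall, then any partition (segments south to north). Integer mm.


cube([4500, 100, 2500]);
translate([0, 2900, 0]) cube([4500, 100, 2500]);
translate([0, 100, 0]) cube([100, 2800, 2500]);
translate([4400, 100, 0]) cube([100, 2800, 2500]);
translate([2500, 100, 0]) cube([100, 500, 2500]);
translate([2500, 1600, 0]) cube([100, 1300, 2500]);


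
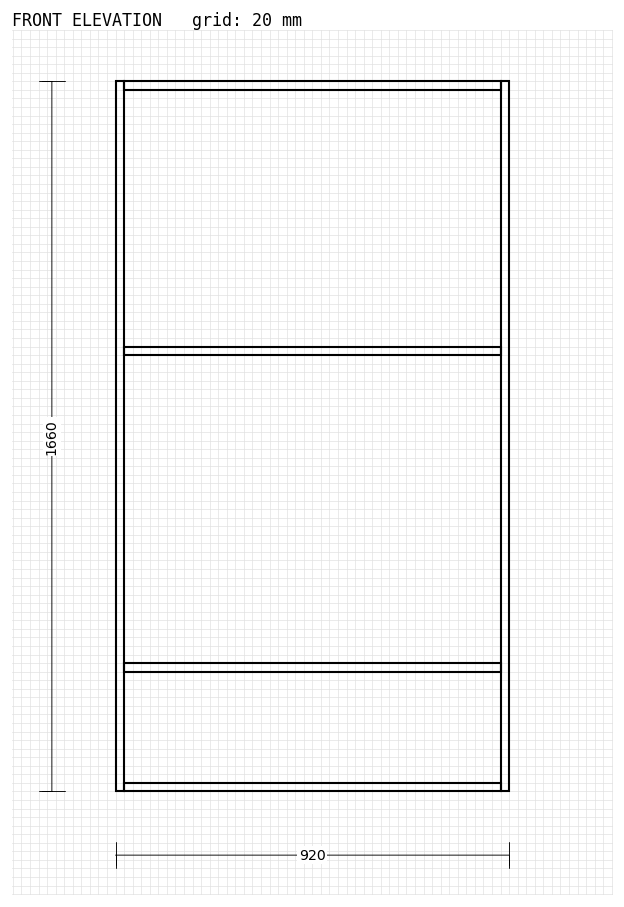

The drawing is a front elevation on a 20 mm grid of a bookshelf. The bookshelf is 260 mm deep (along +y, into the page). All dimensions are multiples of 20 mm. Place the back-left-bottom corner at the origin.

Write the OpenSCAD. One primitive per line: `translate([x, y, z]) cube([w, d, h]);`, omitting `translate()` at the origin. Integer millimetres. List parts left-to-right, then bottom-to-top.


cube([20, 260, 1660]);
translate([20, 0, 0]) cube([880, 260, 20]);
translate([20, 0, 280]) cube([880, 260, 20]);
translate([20, 0, 1020]) cube([880, 260, 20]);
translate([20, 0, 1640]) cube([880, 260, 20]);
translate([900, 0, 0]) cube([20, 260, 1660]);
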